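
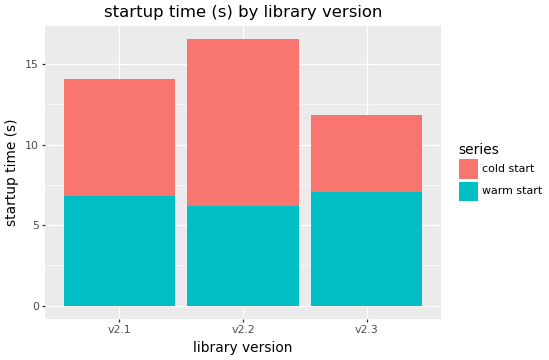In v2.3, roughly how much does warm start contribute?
warm start top ≈ 8, bottom ≈ 0; segment ≈ 8.

≈ 8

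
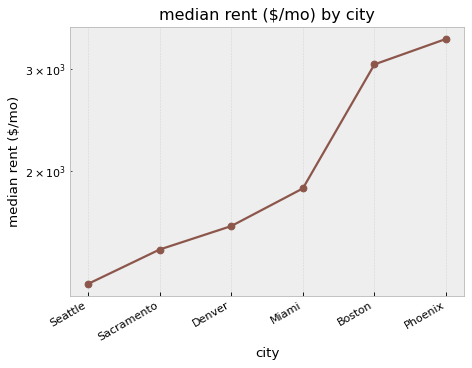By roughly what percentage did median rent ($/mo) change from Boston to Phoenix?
Boston ≈ 3000, Phoenix ≈ 3400; (3400 − 3000) / 3000 ≈ +13.3%.

≈ +13.3%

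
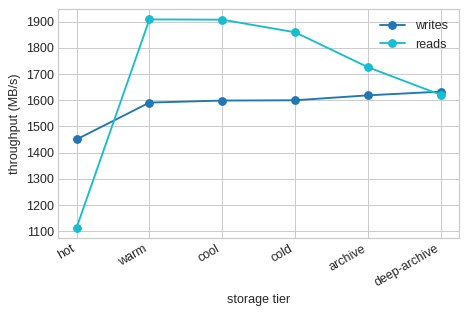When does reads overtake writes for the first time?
warm

hot: reads ≈ 1100 vs writes ≈ 1500 (not yet); warm: reads ≈ 1900 vs writes ≈ 1600 (first crossover).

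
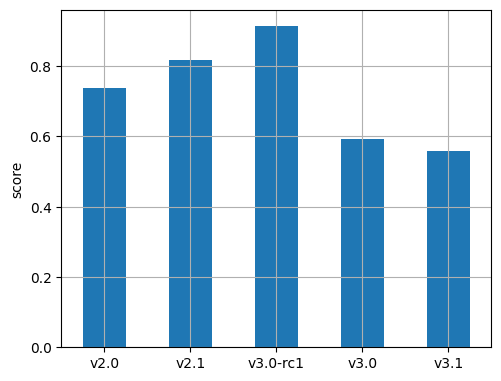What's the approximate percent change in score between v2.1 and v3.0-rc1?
v2.1 ≈ 0.8, v3.0-rc1 ≈ 0.9; (0.9 − 0.8) / 0.8 ≈ +12.5%.

≈ +12.5%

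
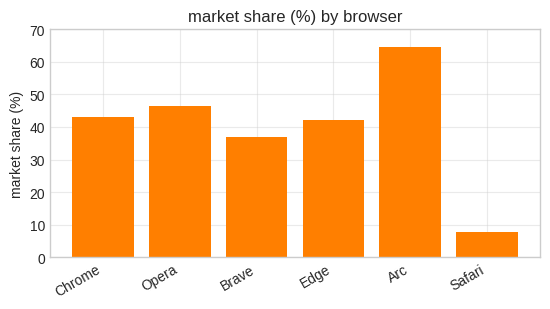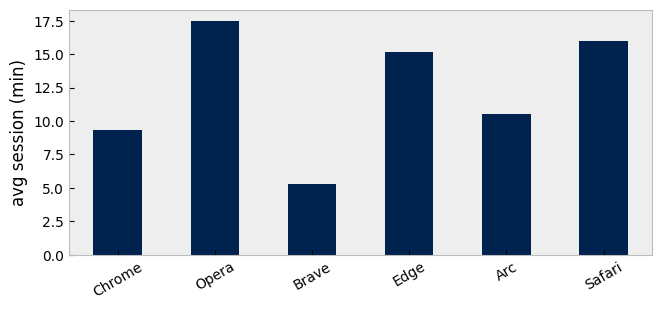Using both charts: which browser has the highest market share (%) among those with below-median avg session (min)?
Chart 2 median avg session (min) ≈ 12; below-median browsers: Chrome, Brave, Arc. Among those, Arc has the highest market share (%) (≈ 60).

Arc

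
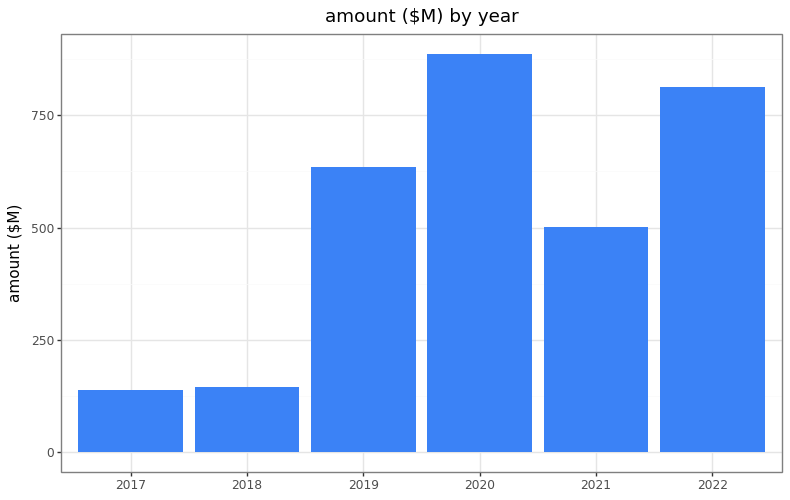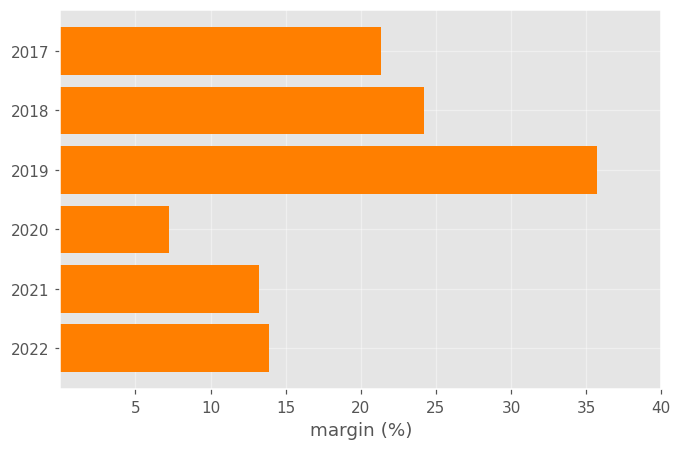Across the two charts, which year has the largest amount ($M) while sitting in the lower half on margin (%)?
Chart 2 median margin (%) ≈ 20; below-median years: 2020, 2021, 2022. Among those, 2020 has the highest amount ($M) (≈ 900).

2020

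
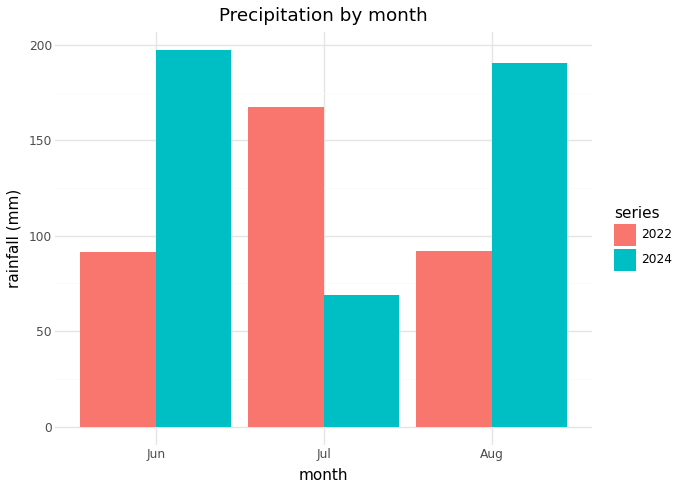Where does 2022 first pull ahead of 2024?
Jul

Jun: 2022 ≈ 100 vs 2024 ≈ 200 (not yet); Jul: 2022 ≈ 160 vs 2024 ≈ 60 (first crossover).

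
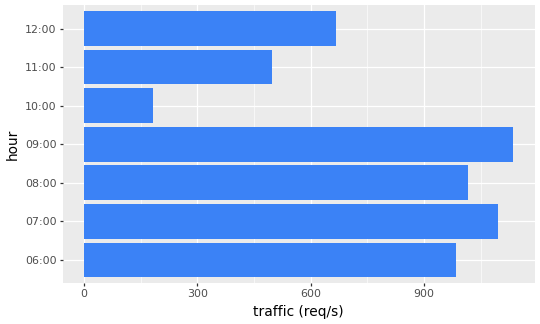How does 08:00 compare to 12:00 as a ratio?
≈ 1.43×

08:00 ≈ 1000, 12:00 ≈ 700; 1000/700 ≈ 1.43.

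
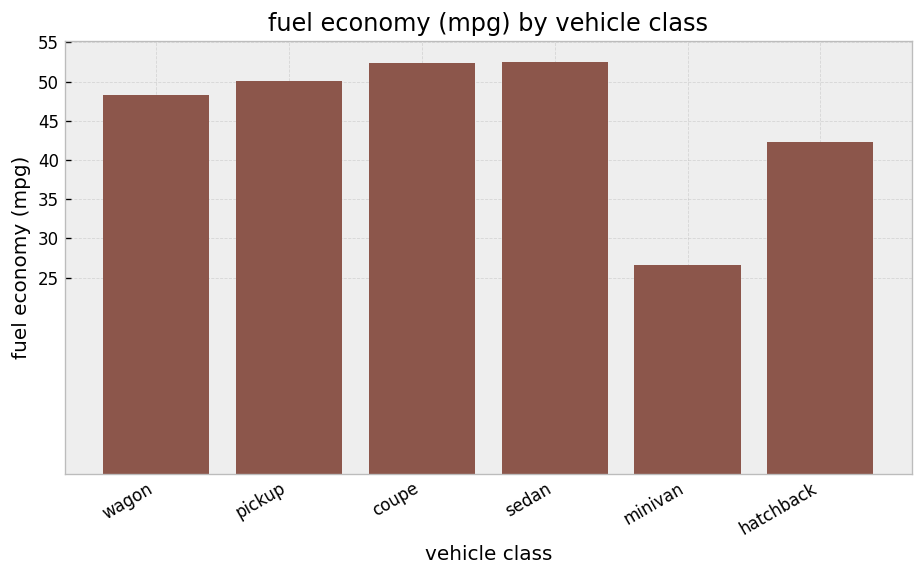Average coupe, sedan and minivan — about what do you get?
(50 + 55 + 25) / 3 ≈ 43.

≈ 43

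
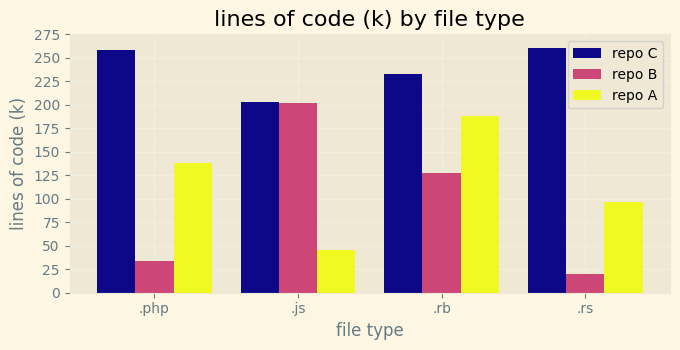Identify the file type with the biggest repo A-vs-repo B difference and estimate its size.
.js, ≈ 150 k

.js: repo A ≈ 50, repo B ≈ 200 → gap ≈ 150. Next-largest (.php) is only ≈ 125.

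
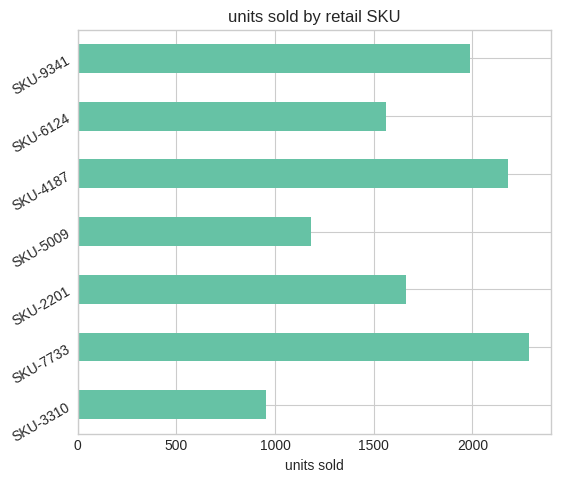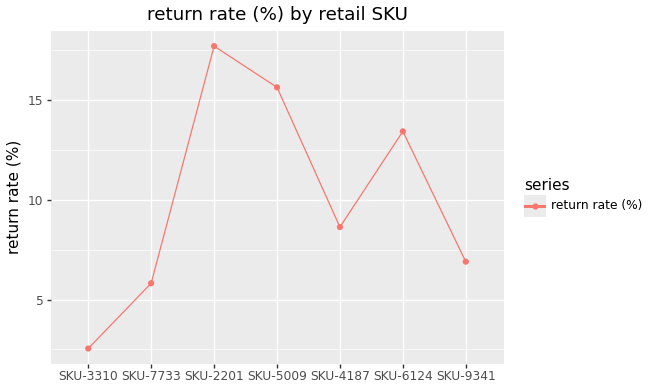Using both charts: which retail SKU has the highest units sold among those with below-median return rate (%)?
Chart 2 median return rate (%) ≈ 8; below-median retail SKUs: SKU-3310, SKU-7733, SKU-9341. Among those, SKU-7733 has the highest units sold (≈ 2500).

SKU-7733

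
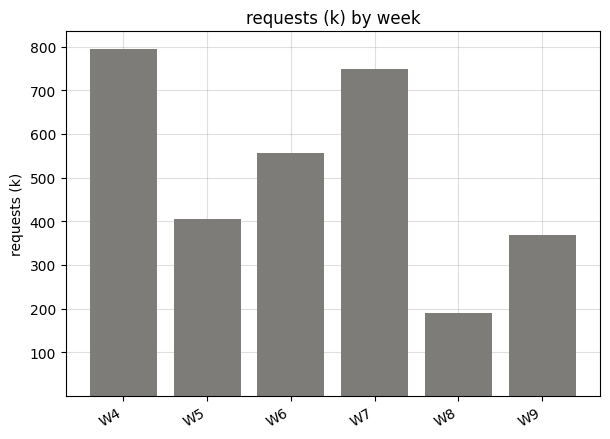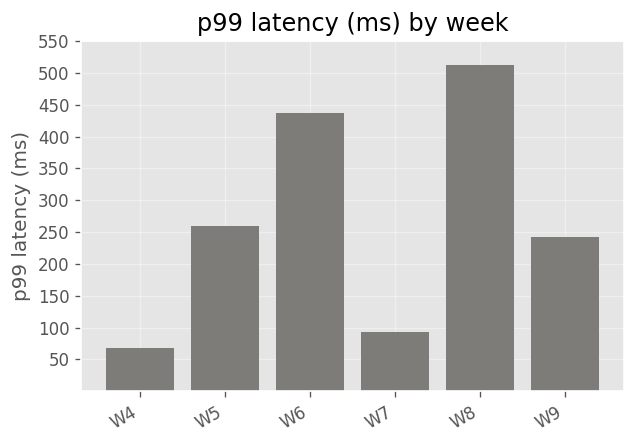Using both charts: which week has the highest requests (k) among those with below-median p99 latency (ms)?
W4

Chart 2 median p99 latency (ms) ≈ 250; below-median weeks: W4, W7, W9. Among those, W4 has the highest requests (k) (≈ 800).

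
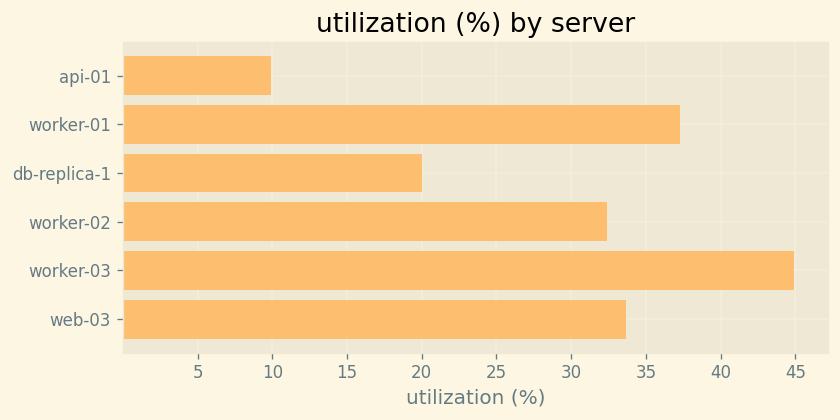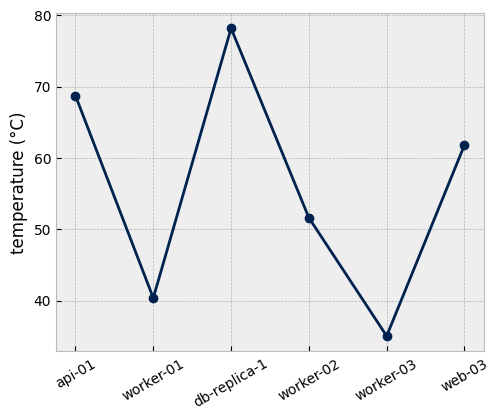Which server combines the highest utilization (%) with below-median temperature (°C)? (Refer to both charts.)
Chart 2 median temperature (°C) ≈ 60; below-median servers: worker-01, worker-02, worker-03. Among those, worker-03 has the highest utilization (%) (≈ 45).

worker-03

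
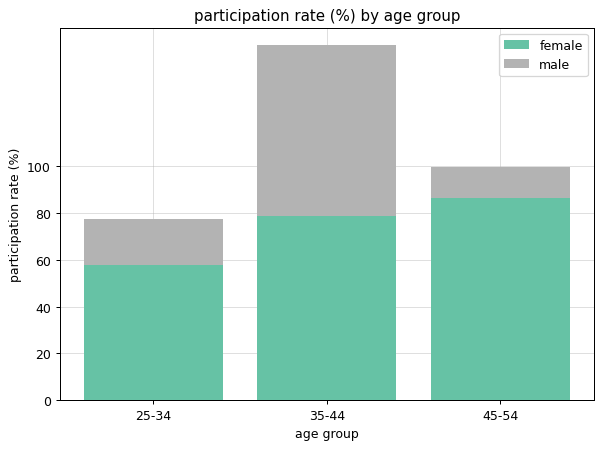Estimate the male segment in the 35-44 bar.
≈ 80

male top ≈ 160, bottom ≈ 80; segment ≈ 80.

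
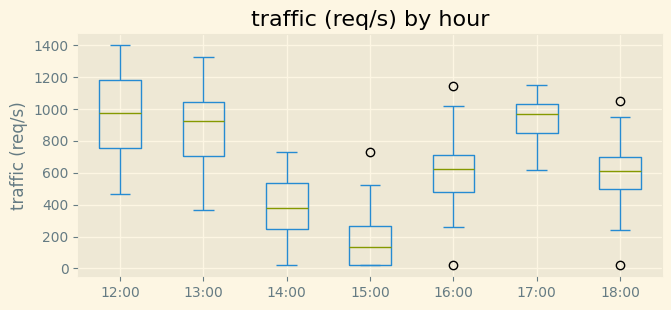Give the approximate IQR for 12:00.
Q3 ≈ 1200, Q1 ≈ 800; IQR ≈ 400.

≈ 400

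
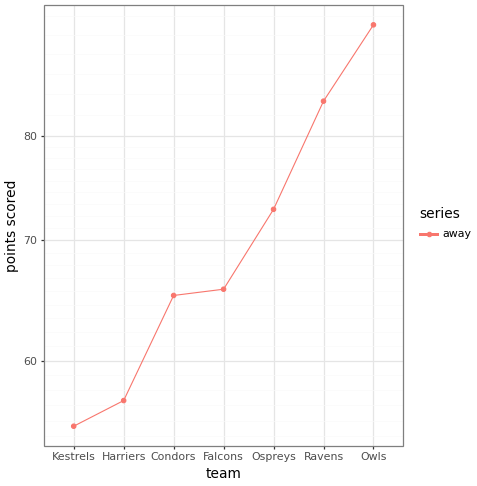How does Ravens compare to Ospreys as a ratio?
≈ 1.13×

Ravens ≈ 85, Ospreys ≈ 75; 85/75 ≈ 1.13.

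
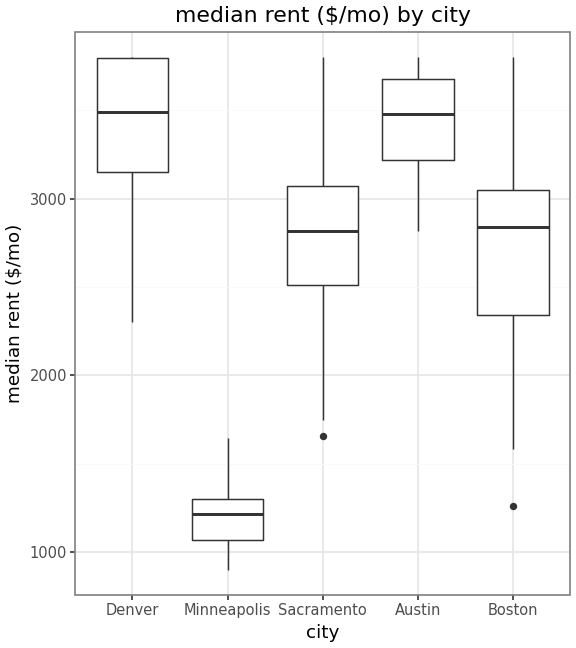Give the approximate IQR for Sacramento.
Q3 ≈ 3000, Q1 ≈ 2500; IQR ≈ 500.

≈ 500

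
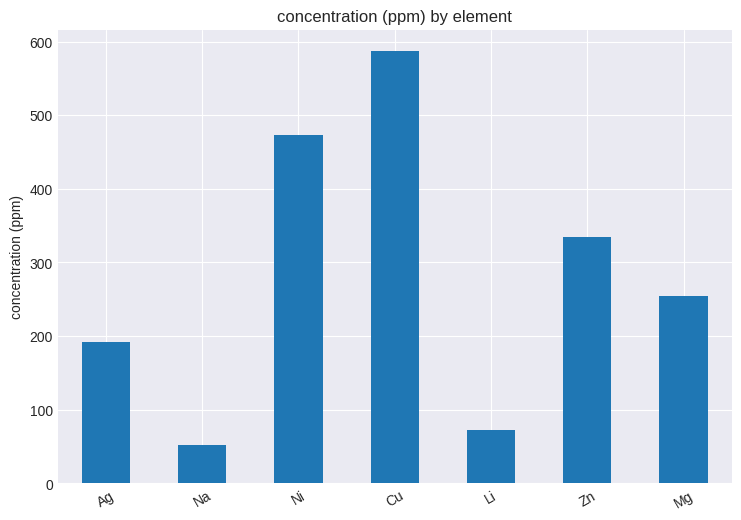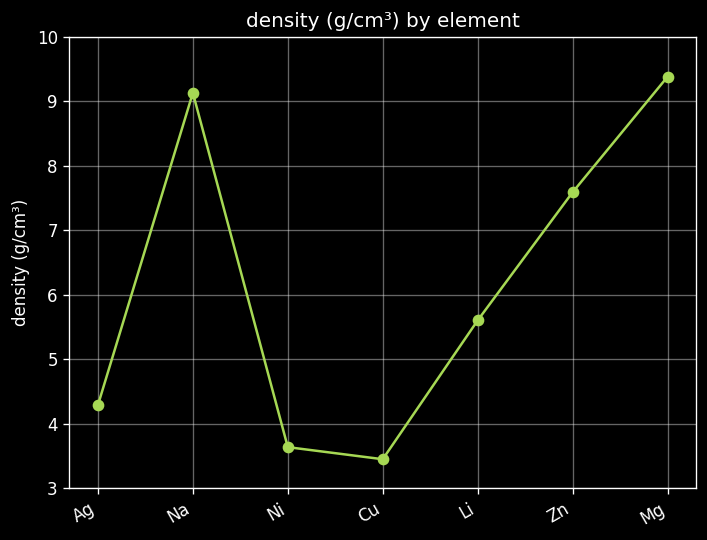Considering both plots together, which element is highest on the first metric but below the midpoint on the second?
Cu

Chart 2 median density (g/cm³) ≈ 6; below-median elements: Ag, Ni, Cu. Among those, Cu has the highest concentration (ppm) (≈ 600).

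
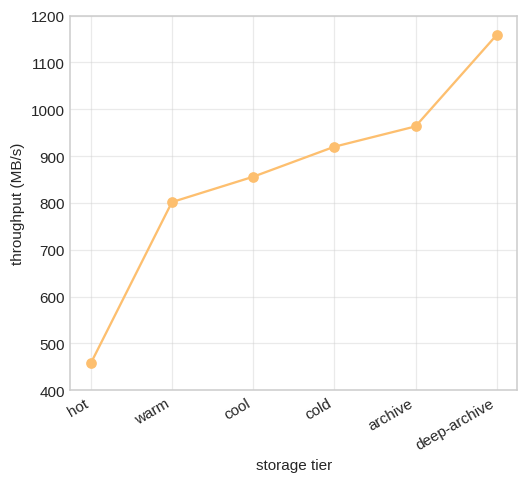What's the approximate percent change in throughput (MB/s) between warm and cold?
warm ≈ 800, cold ≈ 900; (900 − 800) / 800 ≈ +12.5%.

≈ +12.5%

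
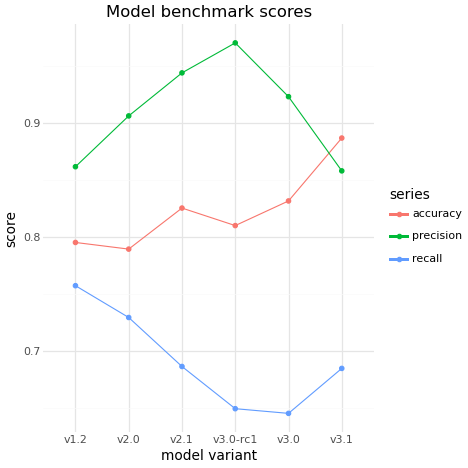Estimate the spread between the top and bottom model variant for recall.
≈ 0.10

Max v1.2 ≈ 0.75, min v3.0 ≈ 0.65; range ≈ 0.10.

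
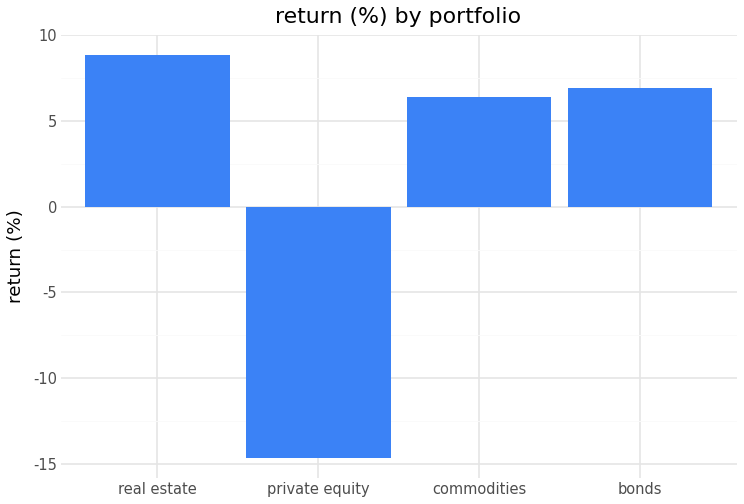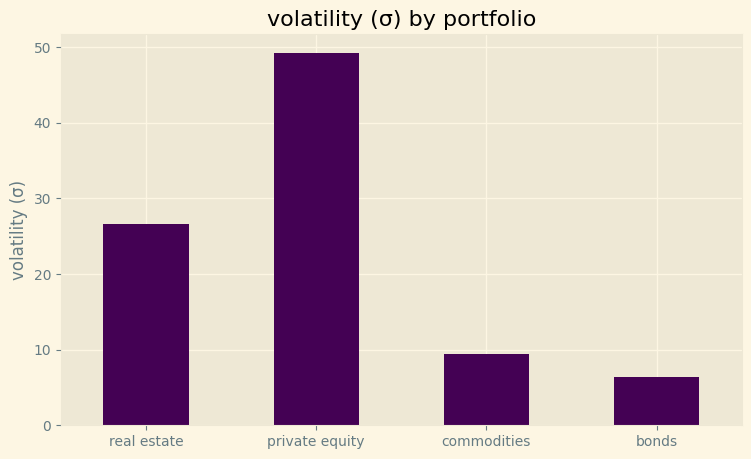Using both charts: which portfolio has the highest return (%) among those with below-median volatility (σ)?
Chart 2 median volatility (σ) ≈ 20; below-median portfolios: commodities, bonds. Among those, bonds has the highest return (%) (≈ 7).

bonds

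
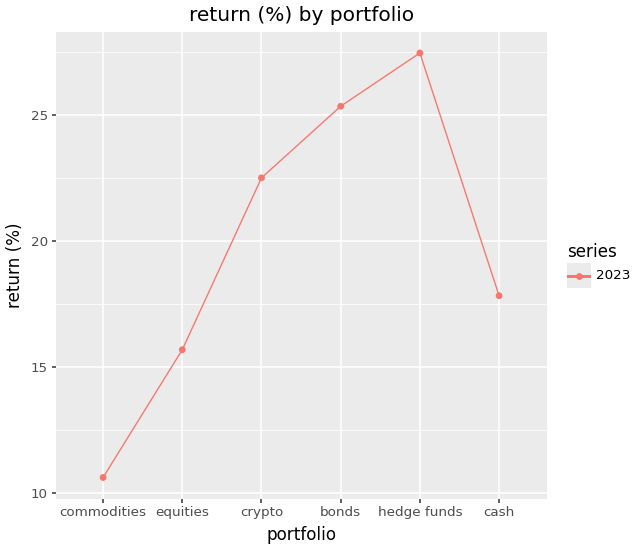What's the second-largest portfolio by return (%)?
bonds

Top 3: hedge funds ≈ 28, bonds ≈ 26, crypto ≈ 22.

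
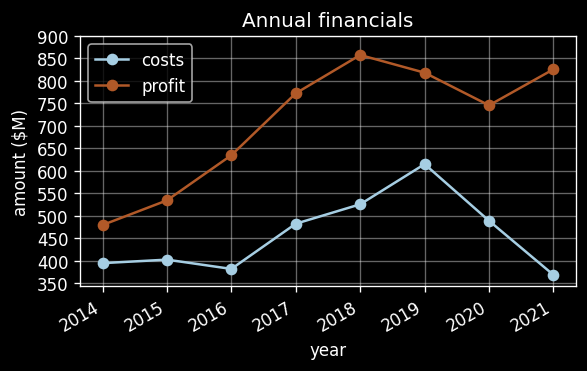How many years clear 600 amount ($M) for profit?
6

Above 600: 2016, 2017, 2018, 2019, 2020, 2021.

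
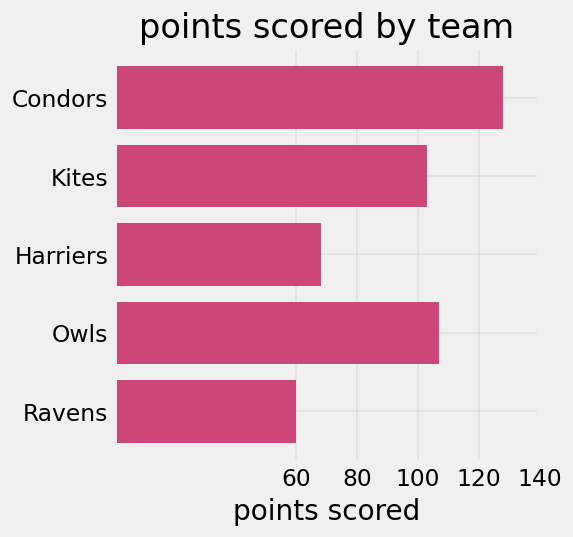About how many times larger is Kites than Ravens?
≈ 1.67×

Kites ≈ 100, Ravens ≈ 60; 100/60 ≈ 1.67.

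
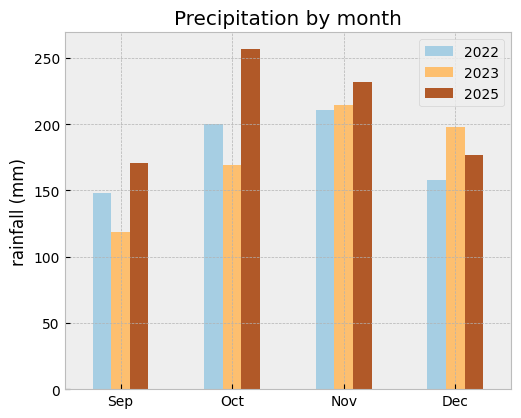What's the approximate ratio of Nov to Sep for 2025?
Nov ≈ 225, Sep ≈ 175; 225/175 ≈ 1.29.

≈ 1.29×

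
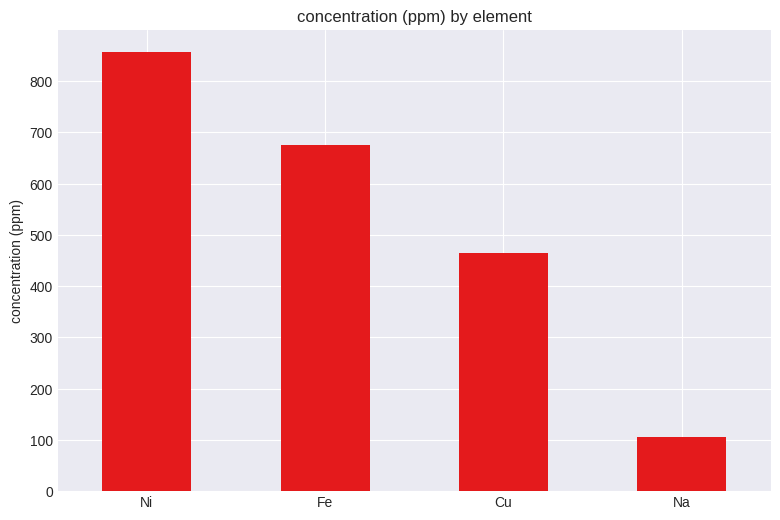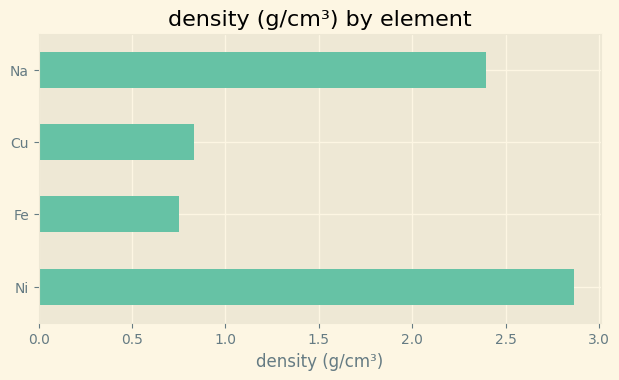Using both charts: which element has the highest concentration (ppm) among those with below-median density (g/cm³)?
Chart 2 median density (g/cm³) ≈ 1.5; below-median elements: Fe, Cu. Among those, Fe has the highest concentration (ppm) (≈ 700).

Fe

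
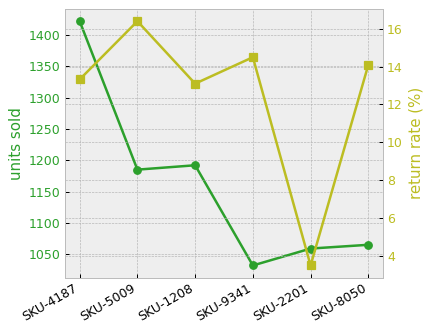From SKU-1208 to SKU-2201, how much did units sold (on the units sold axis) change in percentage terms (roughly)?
≈ -12.5%

SKU-1208 ≈ 1200, SKU-2201 ≈ 1050; (1050 − 1200) / 1200 ≈ -12.5%.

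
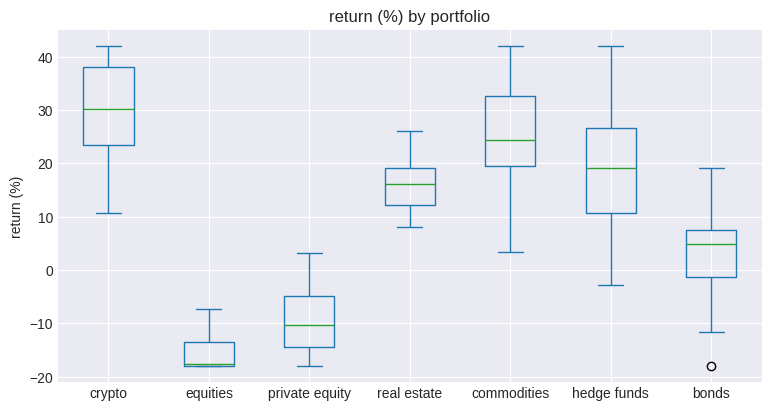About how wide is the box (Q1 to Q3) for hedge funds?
≈ 15

Q3 ≈ 25, Q1 ≈ 10; IQR ≈ 15.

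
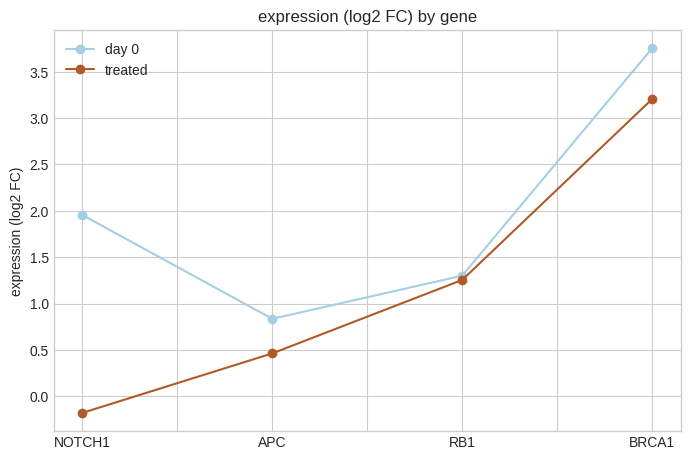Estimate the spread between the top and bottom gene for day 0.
Max BRCA1 ≈ 4.0, min APC ≈ 1.0; range ≈ 3.0.

≈ 3.0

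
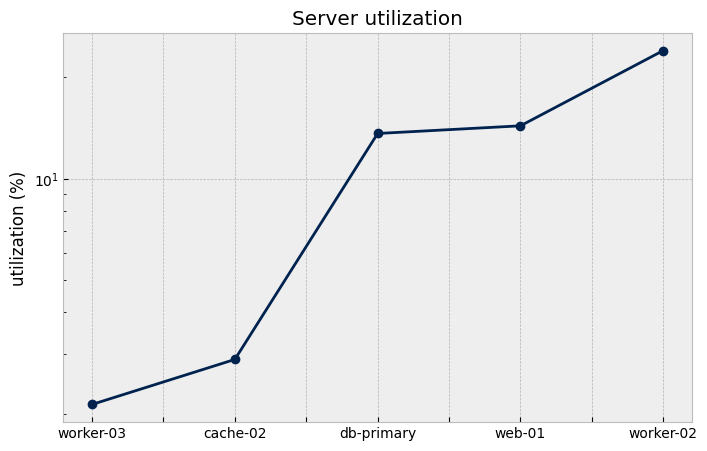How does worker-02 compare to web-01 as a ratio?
≈ 1.71×

worker-02 ≈ 24, web-01 ≈ 14; 24/14 ≈ 1.71.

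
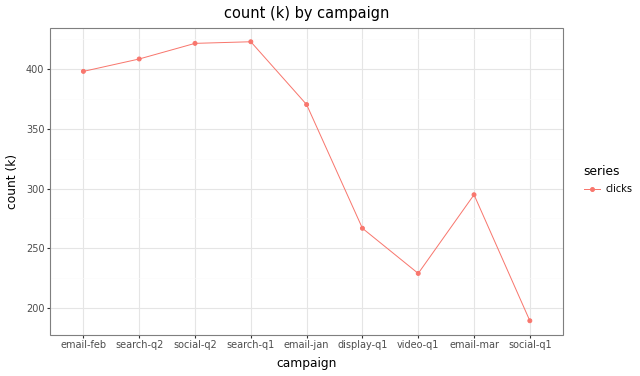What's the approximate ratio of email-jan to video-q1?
email-jan ≈ 380, video-q1 ≈ 220; 380/220 ≈ 1.73.

≈ 1.73×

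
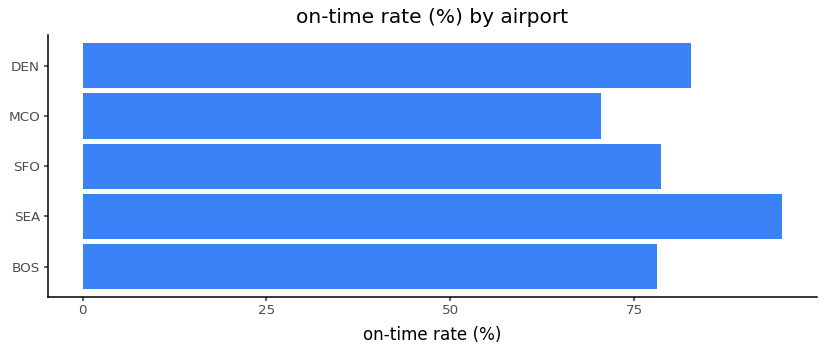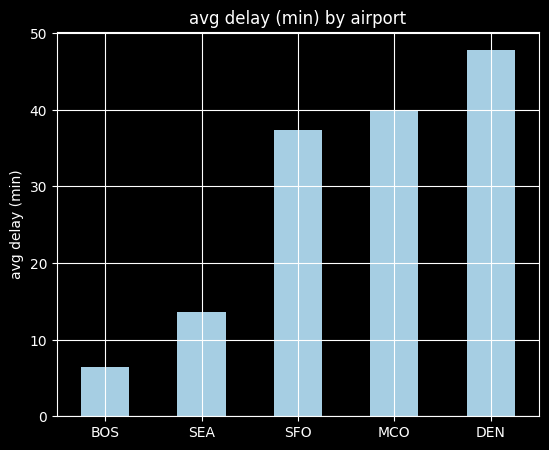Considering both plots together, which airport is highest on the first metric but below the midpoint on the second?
Chart 2 median avg delay (min) ≈ 35; below-median airports: BOS, SEA. Among those, SEA has the highest on-time rate (%) (≈ 100).

SEA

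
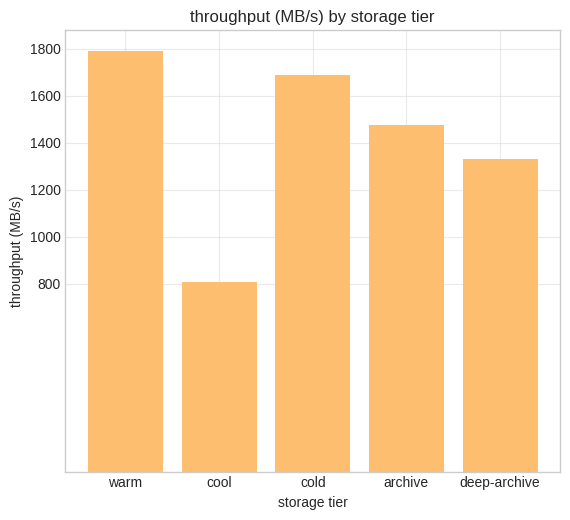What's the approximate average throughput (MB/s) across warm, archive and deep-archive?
(1800 + 1400 + 1400) / 3 ≈ 1533.

≈ 1533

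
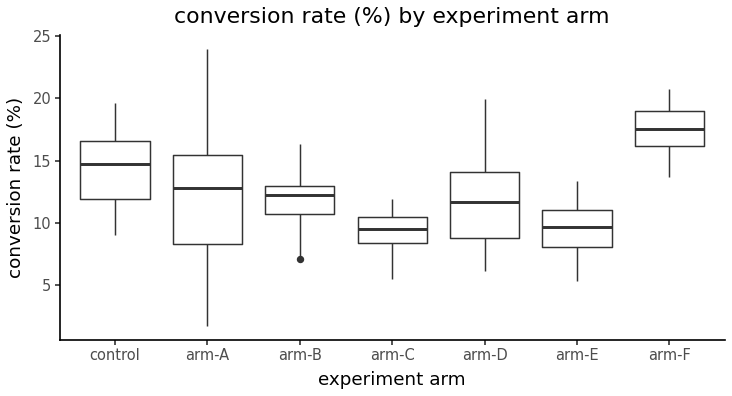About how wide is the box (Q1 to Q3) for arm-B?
Q3 ≈ 13, Q1 ≈ 11; IQR ≈ 2.

≈ 2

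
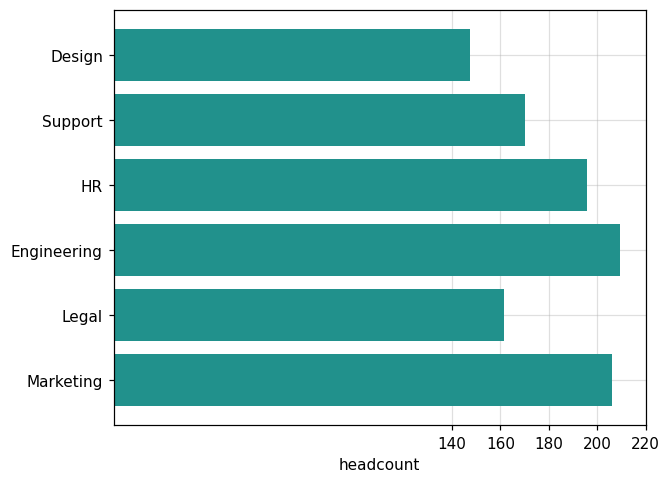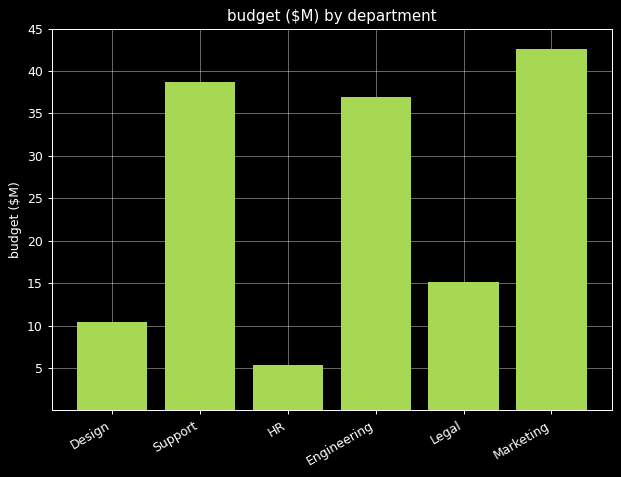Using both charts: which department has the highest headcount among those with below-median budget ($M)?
Chart 2 median budget ($M) ≈ 25; below-median departments: Design, HR, Legal. Among those, HR has the highest headcount (≈ 200).

HR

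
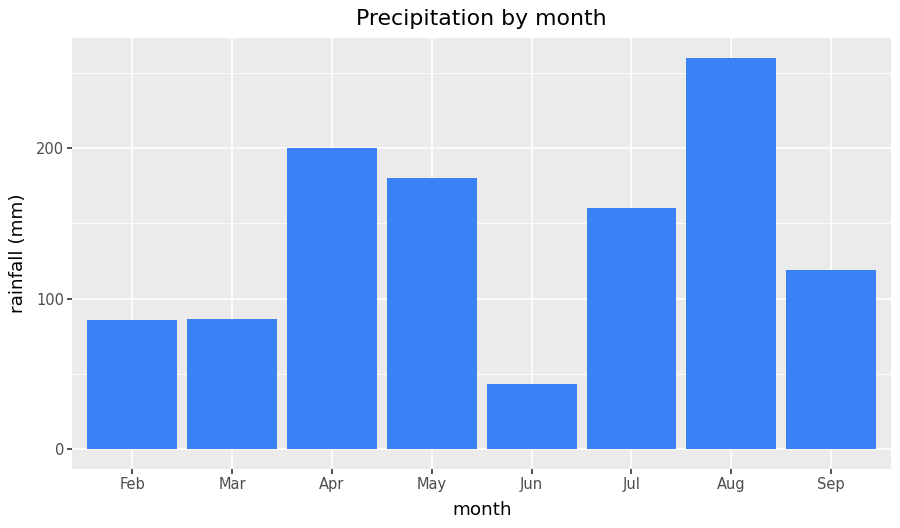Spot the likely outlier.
Aug

Aug ≈ 250; the rest sit between ≈ 50 and ≈ 200.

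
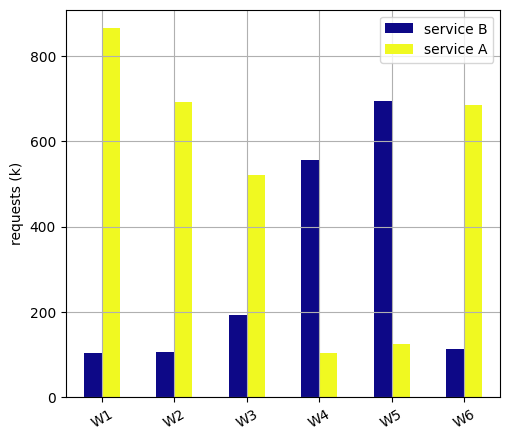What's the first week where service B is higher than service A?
W4

W3: service B ≈ 200 vs service A ≈ 500 (not yet); W4: service B ≈ 600 vs service A ≈ 100 (first crossover).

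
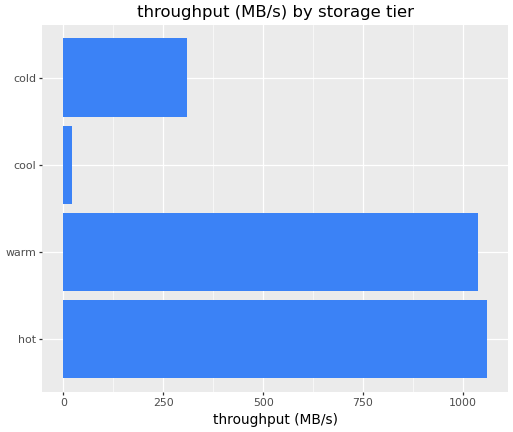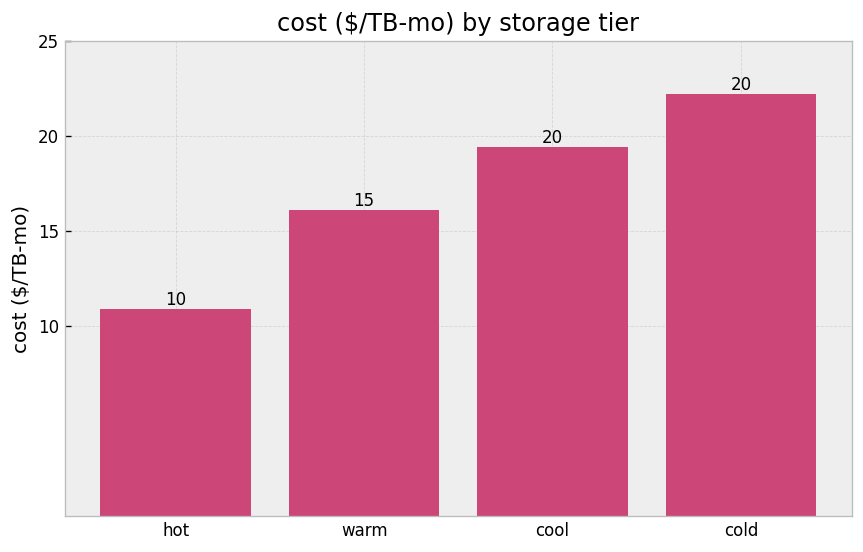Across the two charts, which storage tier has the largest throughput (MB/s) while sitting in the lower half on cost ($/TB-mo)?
hot

Chart 2 median cost ($/TB-mo) ≈ 20; below-median storage tiers: hot, warm. Among those, hot has the highest throughput (MB/s) (≈ 1100).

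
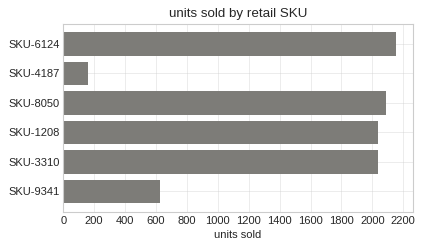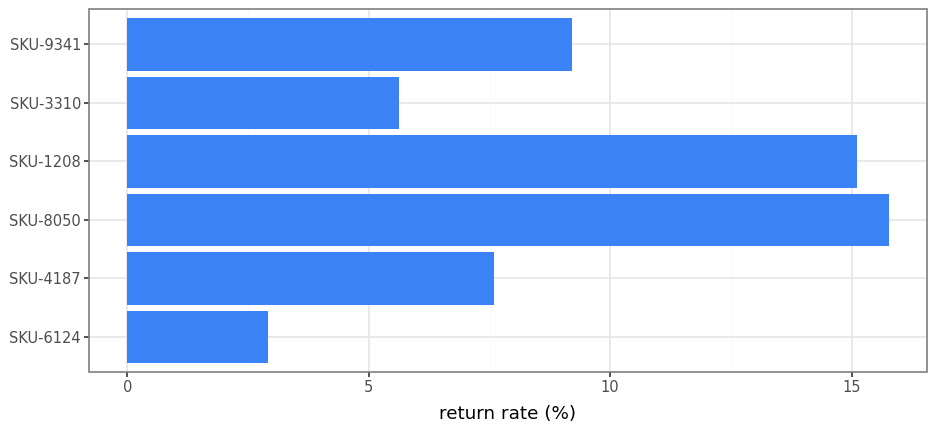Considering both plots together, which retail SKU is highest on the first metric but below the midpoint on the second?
Chart 2 median return rate (%) ≈ 8; below-median retail SKUs: SKU-6124, SKU-4187, SKU-3310. Among those, SKU-6124 has the highest units sold (≈ 2200).

SKU-6124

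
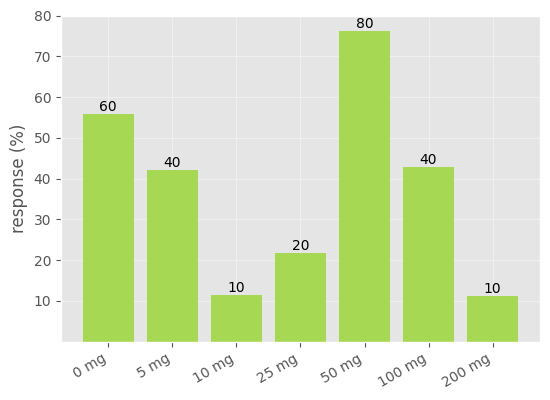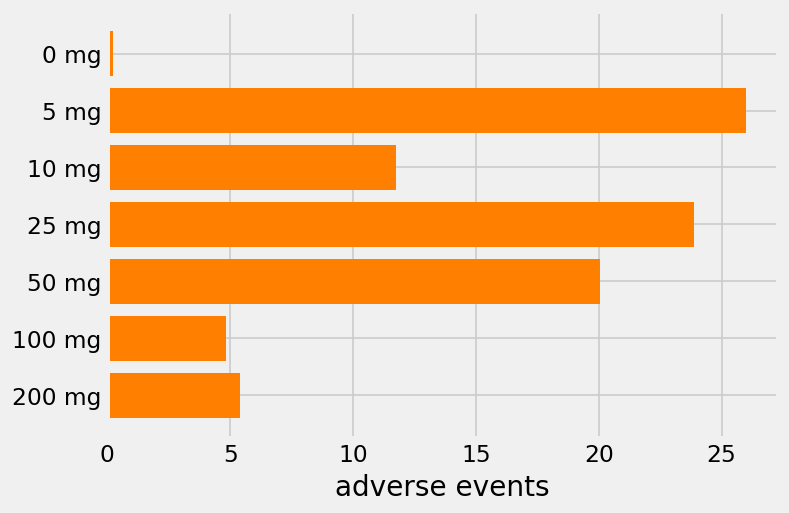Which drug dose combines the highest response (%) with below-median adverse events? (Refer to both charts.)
Chart 2 median adverse events ≈ 10; below-median drug doses: 0 mg, 100 mg, 200 mg. Among those, 0 mg has the highest response (%) (≈ 60).

0 mg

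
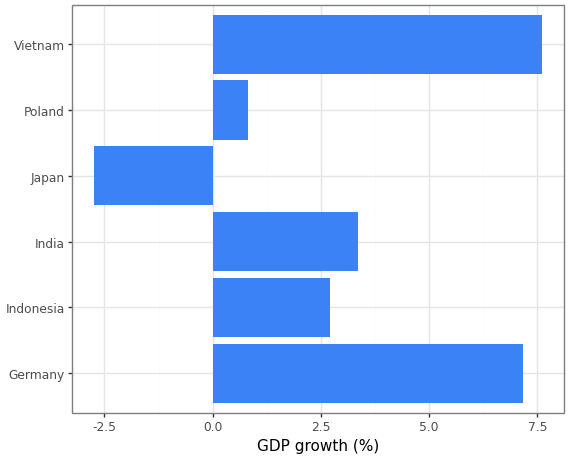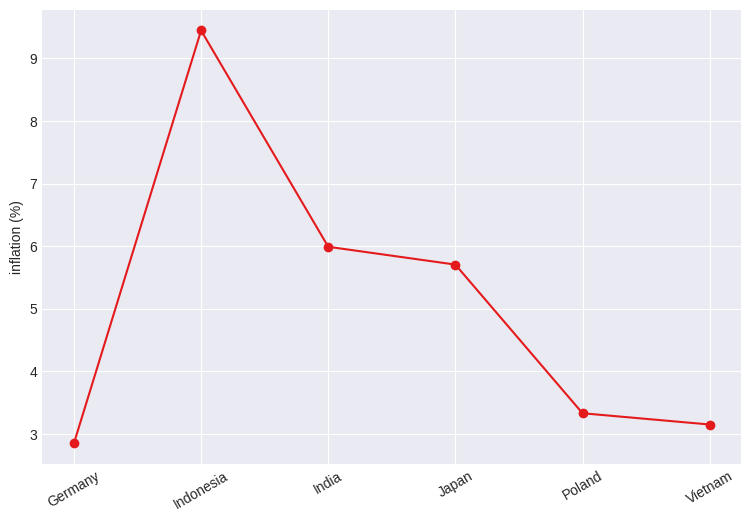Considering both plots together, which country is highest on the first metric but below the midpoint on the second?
Chart 2 median inflation (%) ≈ 5; below-median countries: Germany, Poland, Vietnam. Among those, Vietnam has the highest GDP growth (%) (≈ 8).

Vietnam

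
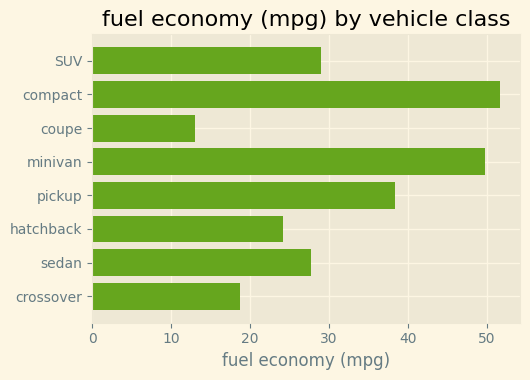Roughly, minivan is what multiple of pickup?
≈ 1.25×

minivan ≈ 50, pickup ≈ 40; 50/40 ≈ 1.25.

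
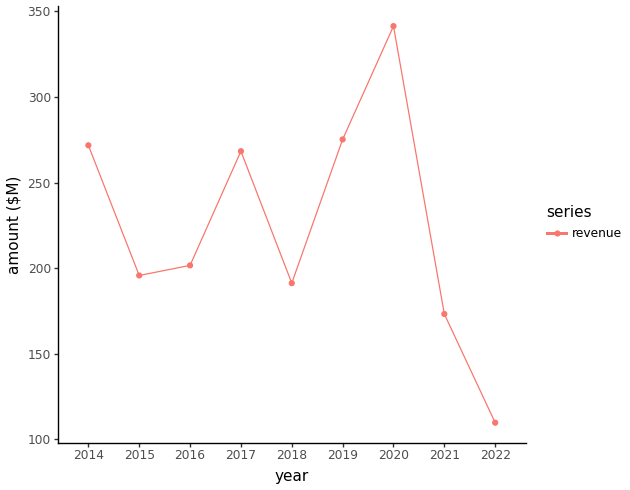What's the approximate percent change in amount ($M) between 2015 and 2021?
2015 ≈ 200, 2021 ≈ 180; (180 − 200) / 200 ≈ -10%.

≈ -10%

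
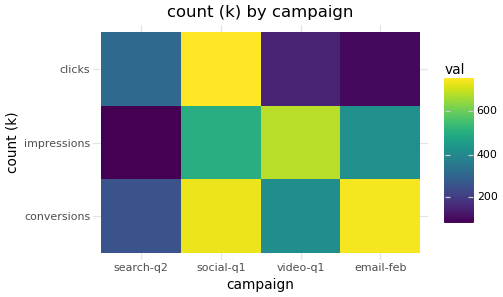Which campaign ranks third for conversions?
video-q1

Top 4 for conversions: email-feb ≈ 800, social-q1 ≈ 700, video-q1 ≈ 400, search-q2 ≈ 300.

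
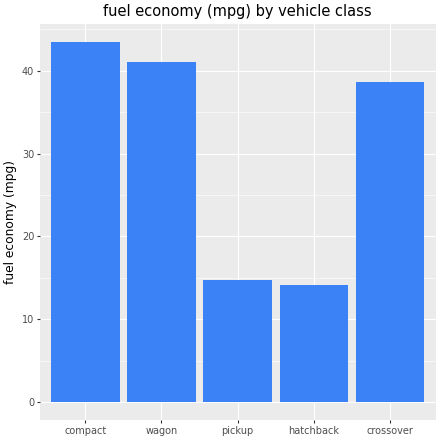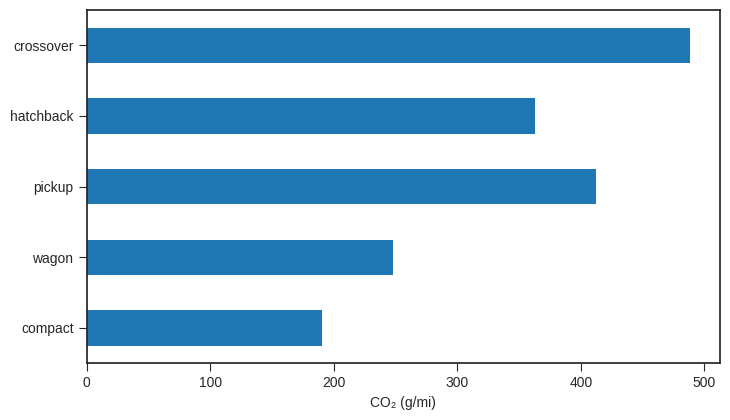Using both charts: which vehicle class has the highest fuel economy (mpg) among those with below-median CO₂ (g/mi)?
Chart 2 median CO₂ (g/mi) ≈ 350; below-median vehicle classes: compact, wagon. Among those, compact has the highest fuel economy (mpg) (≈ 45).

compact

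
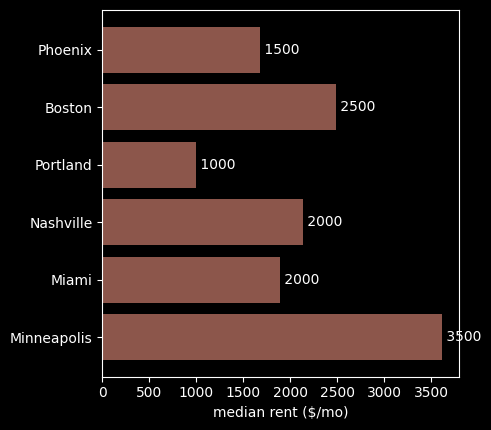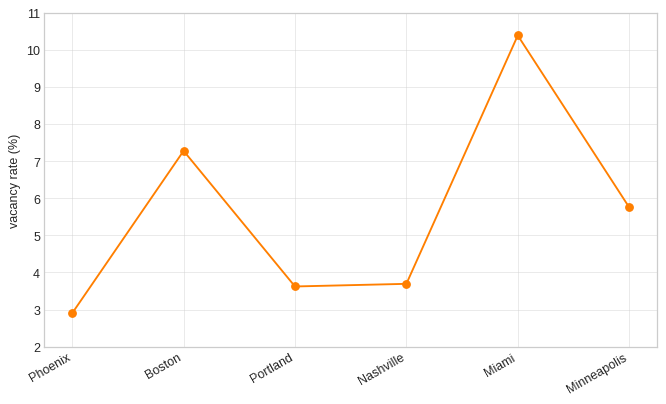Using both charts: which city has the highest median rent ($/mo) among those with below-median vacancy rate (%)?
Nashville

Chart 2 median vacancy rate (%) ≈ 5; below-median cities: Phoenix, Portland, Nashville. Among those, Nashville has the highest median rent ($/mo) (≈ 2000).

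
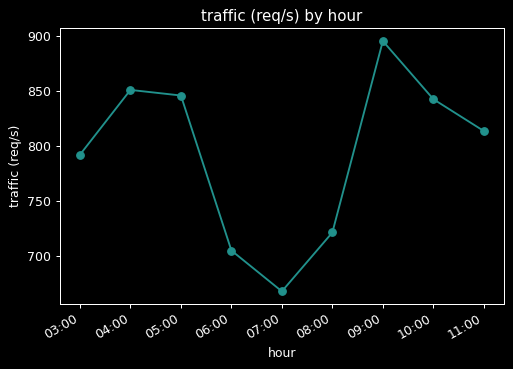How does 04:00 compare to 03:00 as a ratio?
04:00 ≈ 860, 03:00 ≈ 800; 860/800 ≈ 1.07.

≈ 1.07×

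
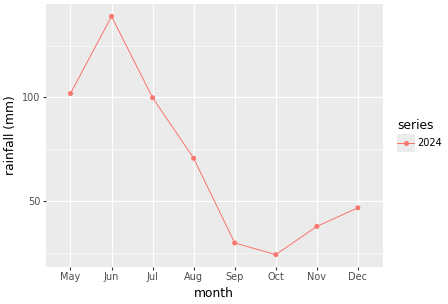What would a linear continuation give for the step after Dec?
Last three: 20, 40, 50 → slope ≈ 15/step → next ≈ 65.

≈ 65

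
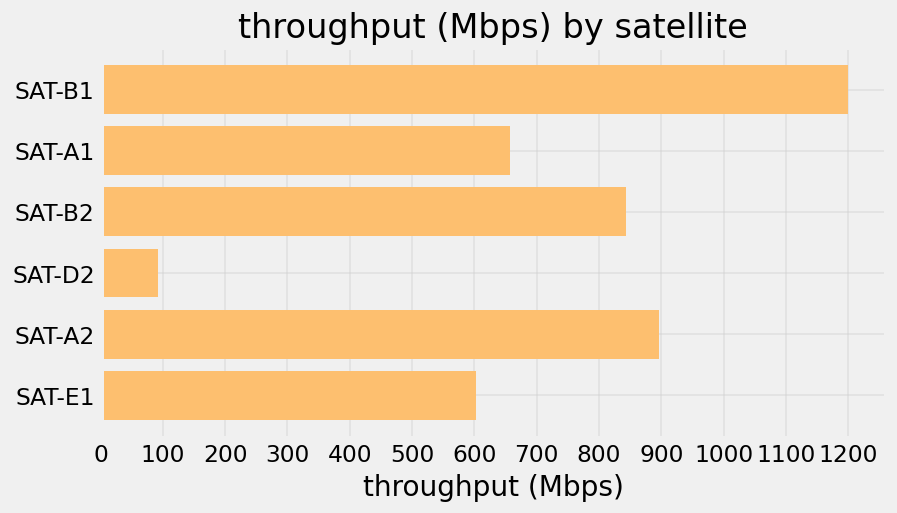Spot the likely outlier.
SAT-D2 ≈ 100; the rest sit between ≈ 600 and ≈ 1200.

SAT-D2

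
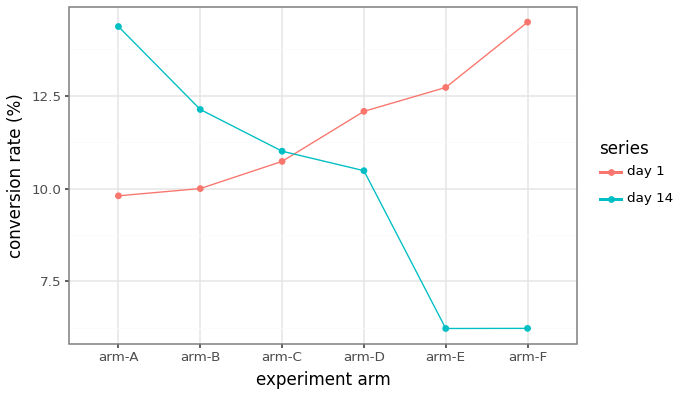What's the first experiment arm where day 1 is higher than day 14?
arm-C: day 1 ≈ 11 vs day 14 ≈ 11 (not yet); arm-D: day 1 ≈ 12 vs day 14 ≈ 10 (first crossover).

arm-D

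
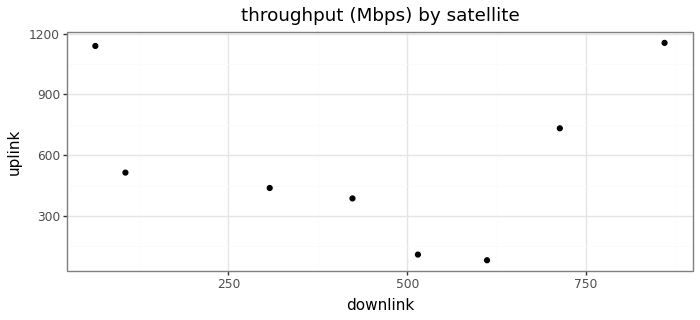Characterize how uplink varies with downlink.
no clear correlation

Points are roughly uncorrelated; weak (|r| ≈ 0.0).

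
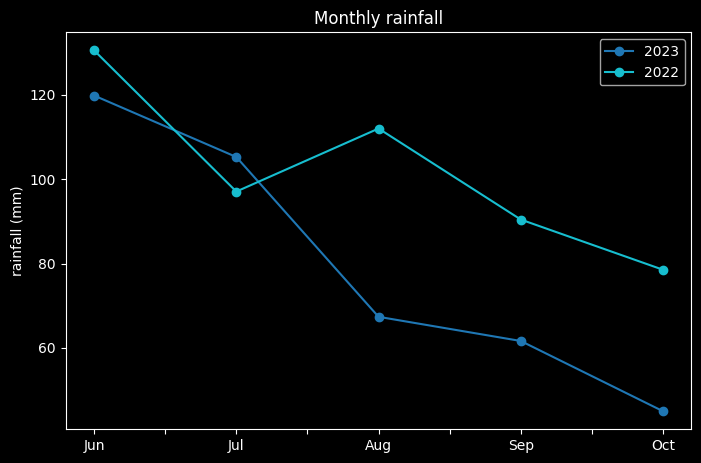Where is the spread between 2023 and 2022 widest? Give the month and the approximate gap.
Aug: 2023 ≈ 70, 2022 ≈ 110 → gap ≈ 40. Next-largest (Oct) is only ≈ 30.

Aug, ≈ 40 mm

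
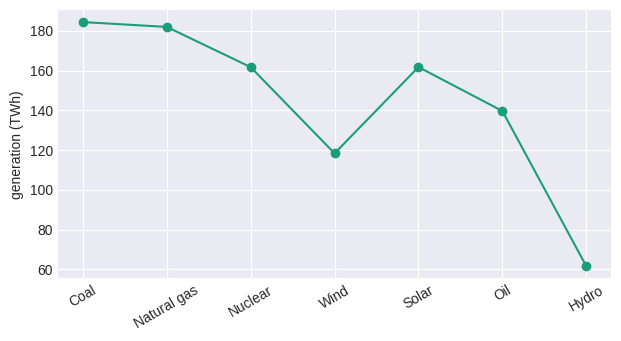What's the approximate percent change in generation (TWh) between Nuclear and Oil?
≈ -12.5%

Nuclear ≈ 160, Oil ≈ 140; (140 − 160) / 160 ≈ -12.5%.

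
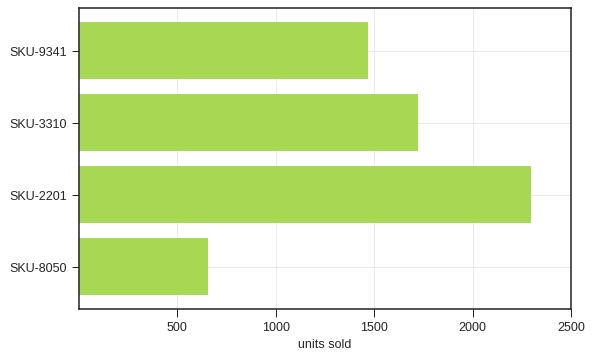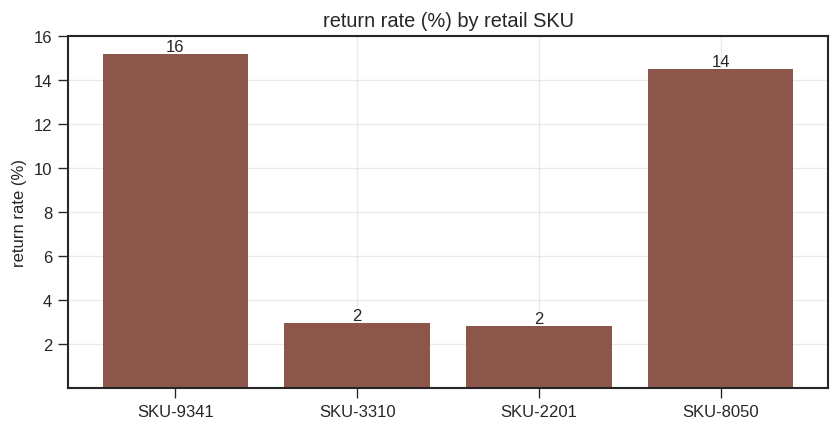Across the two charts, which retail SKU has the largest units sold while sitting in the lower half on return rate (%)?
SKU-2201

Chart 2 median return rate (%) ≈ 8; below-median retail SKUs: SKU-3310, SKU-2201. Among those, SKU-2201 has the highest units sold (≈ 2500).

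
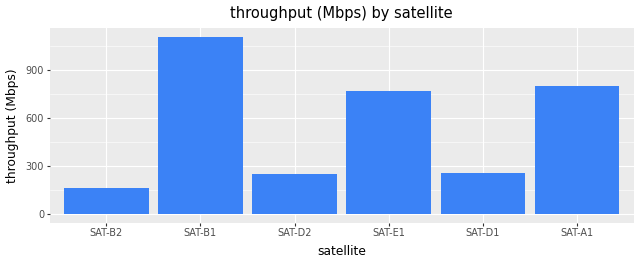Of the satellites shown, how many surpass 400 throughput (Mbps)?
Above 400: SAT-B1, SAT-E1, SAT-A1.

3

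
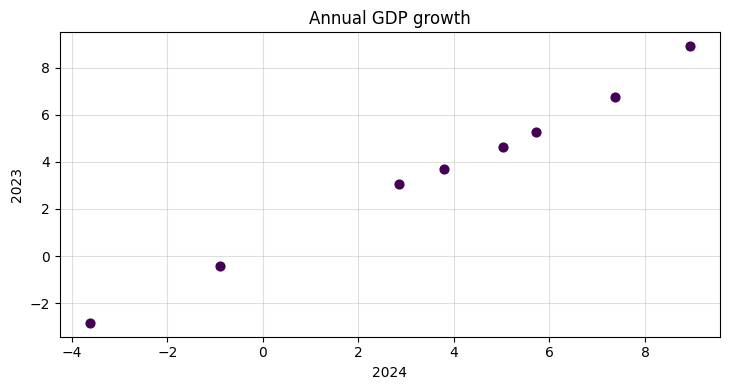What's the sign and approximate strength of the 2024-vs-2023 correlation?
Points are positively correlated; strong (|r| ≈ 1.0).

positive, strong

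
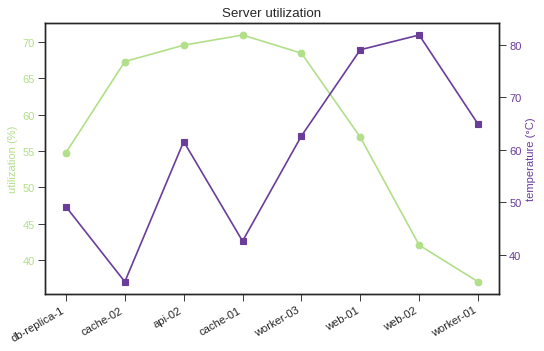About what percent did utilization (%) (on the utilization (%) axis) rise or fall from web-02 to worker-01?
≈ -12.5%

web-02 ≈ 40, worker-01 ≈ 35; (35 − 40) / 40 ≈ -12.5%.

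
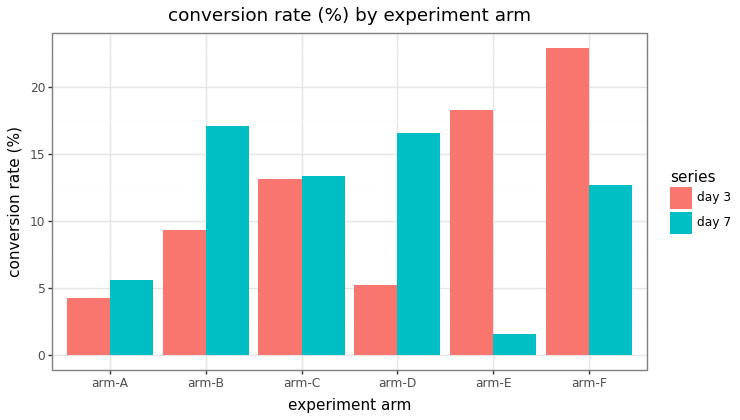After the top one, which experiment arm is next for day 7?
arm-D

Top 3 for day 7: arm-B ≈ 18, arm-D ≈ 16, arm-C ≈ 14.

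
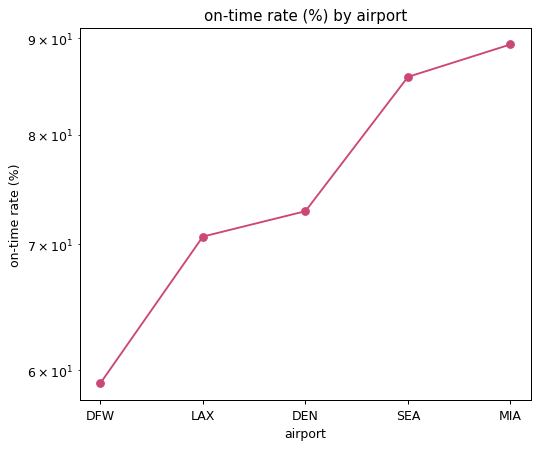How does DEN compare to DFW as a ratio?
DEN ≈ 75, DFW ≈ 60; 75/60 ≈ 1.25.

≈ 1.25×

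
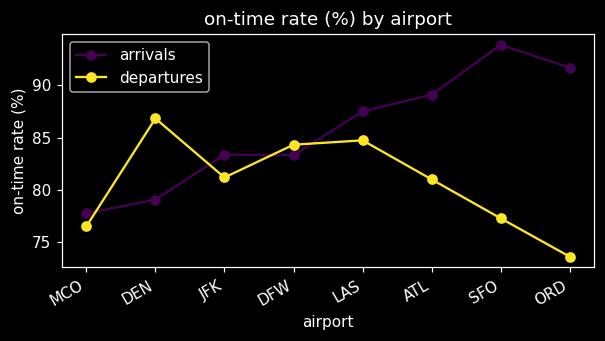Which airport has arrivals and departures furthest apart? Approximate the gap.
ORD: arrivals ≈ 92, departures ≈ 74 → gap ≈ 18. Next-largest (SFO) is only ≈ 16.

ORD, ≈ 18 %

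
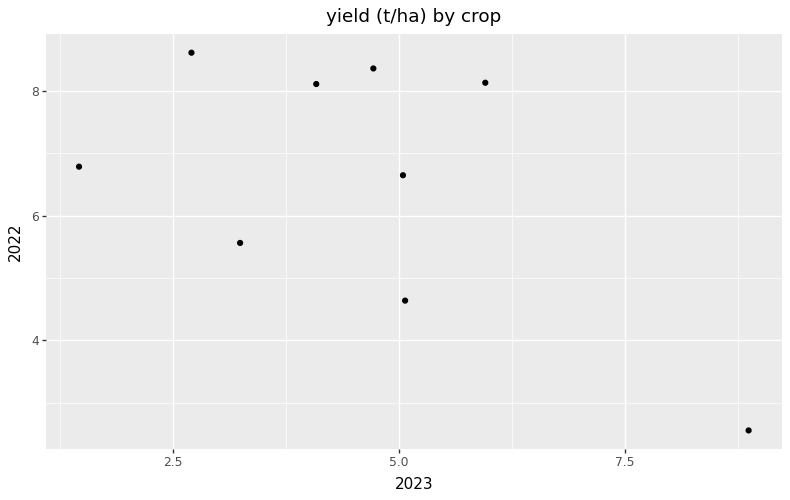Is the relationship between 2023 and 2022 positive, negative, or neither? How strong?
Points are negatively correlated; moderate (|r| ≈ 0.6).

negative, moderate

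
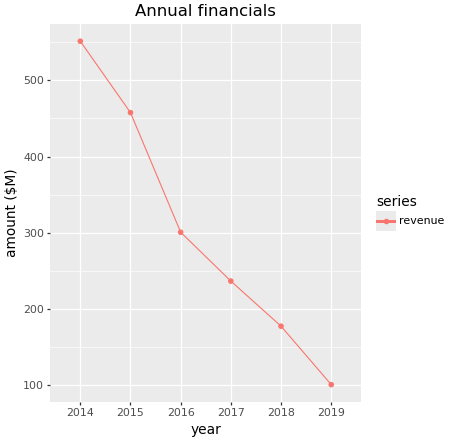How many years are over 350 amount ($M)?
Above 350: 2014, 2015.

2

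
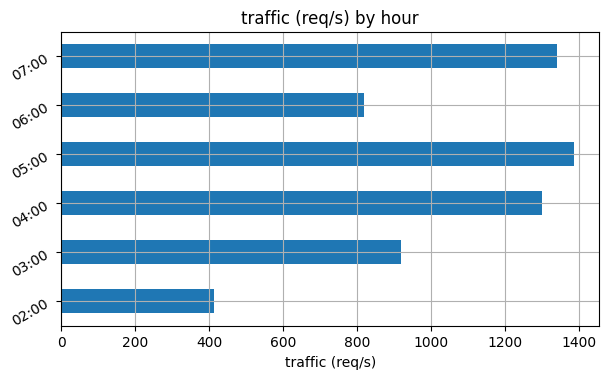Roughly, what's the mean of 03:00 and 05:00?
(1000 + 1400) / 2 ≈ 1200.

≈ 1200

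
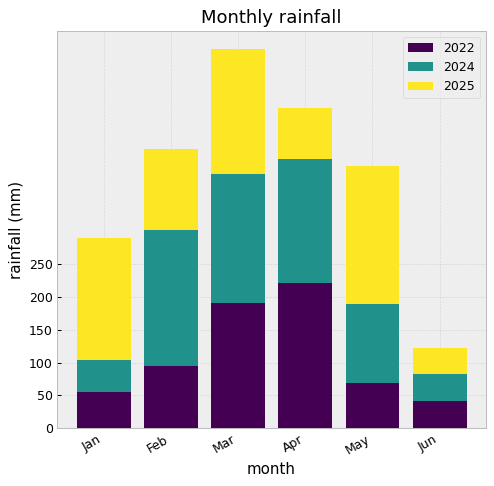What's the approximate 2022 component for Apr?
2022 top ≈ 200, bottom ≈ 0; segment ≈ 200.

≈ 200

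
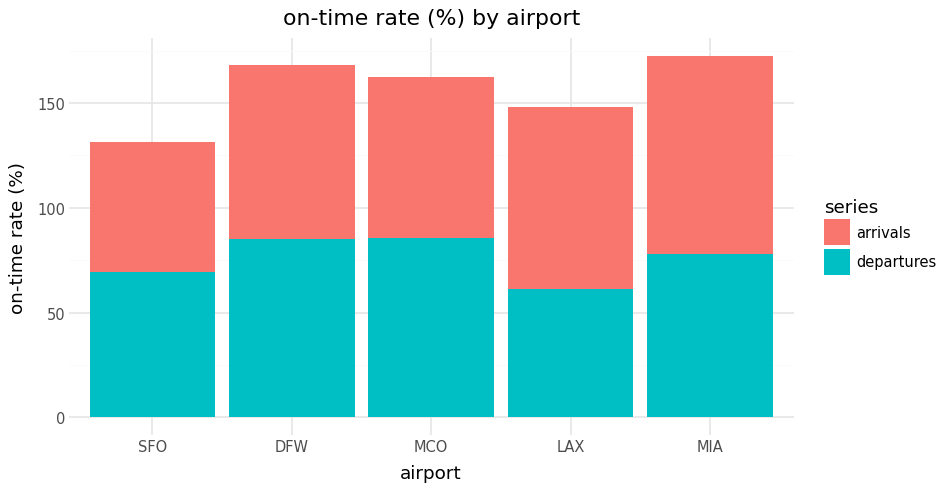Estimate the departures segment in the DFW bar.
≈ 80

departures top ≈ 80, bottom ≈ 0; segment ≈ 80.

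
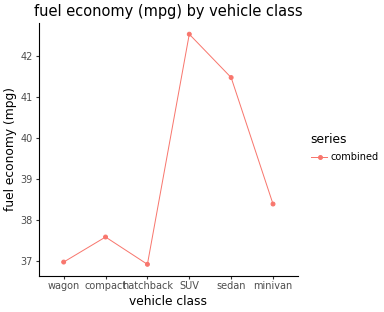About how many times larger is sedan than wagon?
≈ 1.12×

sedan ≈ 41.5, wagon ≈ 37.0; 41.5/37.0 ≈ 1.12.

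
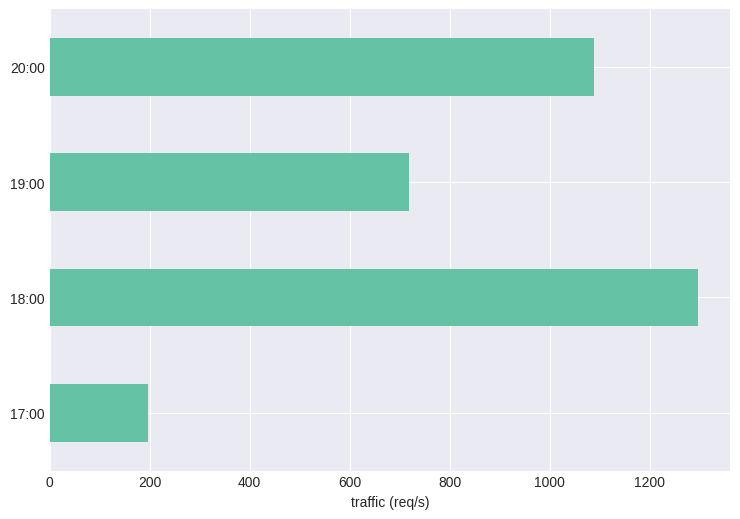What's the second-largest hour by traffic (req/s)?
20:00

Top 3: 18:00 ≈ 1200, 20:00 ≈ 1000, 19:00 ≈ 800.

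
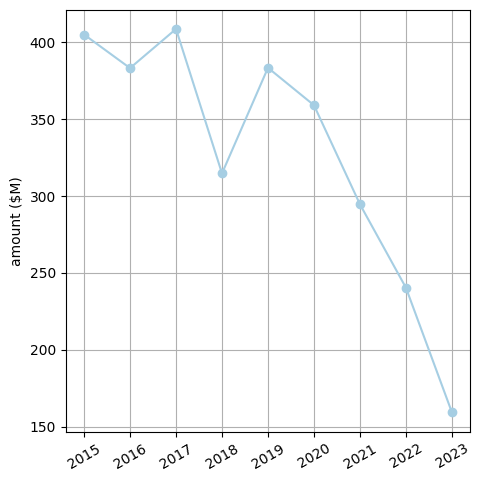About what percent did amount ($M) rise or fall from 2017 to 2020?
≈ -12.5%

2017 ≈ 400, 2020 ≈ 350; (350 − 400) / 400 ≈ -12.5%.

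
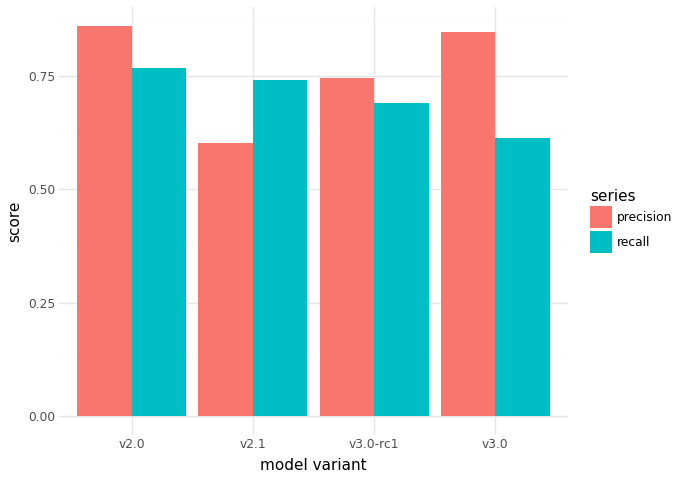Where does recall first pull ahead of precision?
v2.1

v2.0: recall ≈ 0.8 vs precision ≈ 0.9 (not yet); v2.1: recall ≈ 0.7 vs precision ≈ 0.6 (first crossover).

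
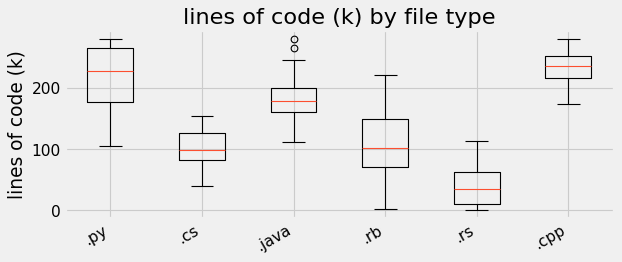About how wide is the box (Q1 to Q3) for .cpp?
Q3 ≈ 260, Q1 ≈ 220; IQR ≈ 40.

≈ 40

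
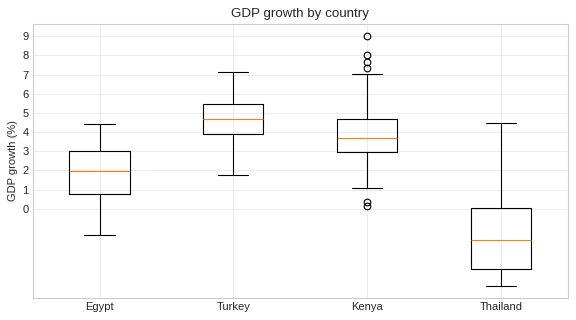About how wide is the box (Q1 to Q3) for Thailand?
Q3 ≈ 0, Q1 ≈ -3; IQR ≈ 3.

≈ 3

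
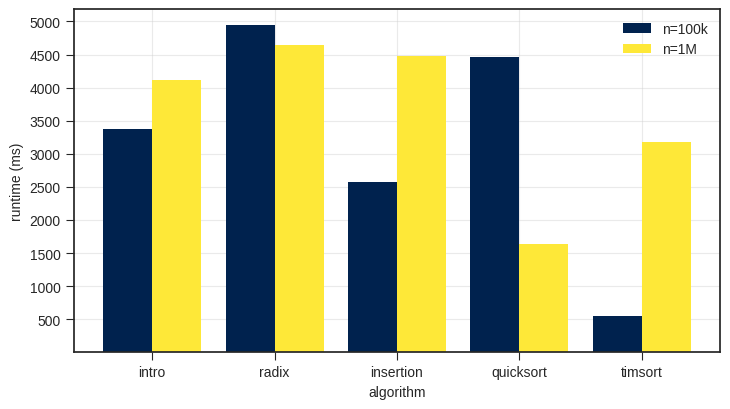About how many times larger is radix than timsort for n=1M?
≈ 1.5×

radix ≈ 4500, timsort ≈ 3000; 4500/3000 ≈ 1.5.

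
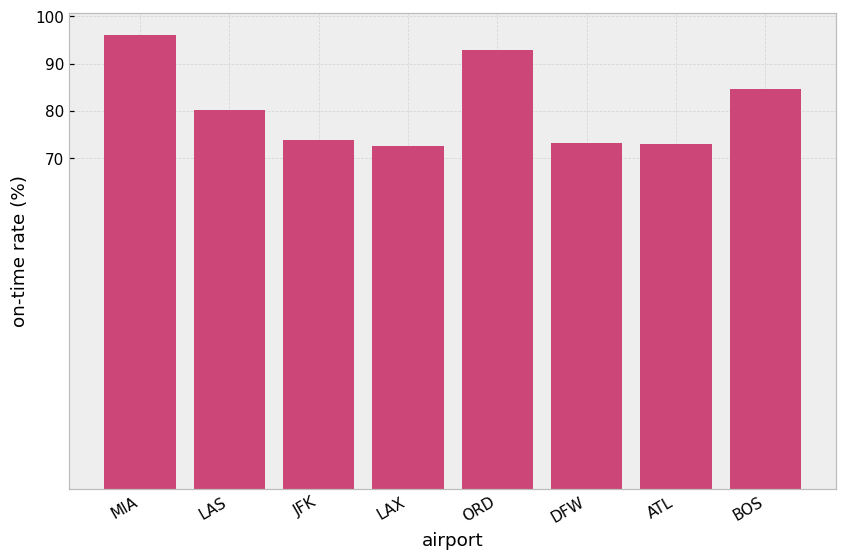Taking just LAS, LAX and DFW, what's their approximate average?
(80 + 70 + 70) / 3 ≈ 73.

≈ 73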